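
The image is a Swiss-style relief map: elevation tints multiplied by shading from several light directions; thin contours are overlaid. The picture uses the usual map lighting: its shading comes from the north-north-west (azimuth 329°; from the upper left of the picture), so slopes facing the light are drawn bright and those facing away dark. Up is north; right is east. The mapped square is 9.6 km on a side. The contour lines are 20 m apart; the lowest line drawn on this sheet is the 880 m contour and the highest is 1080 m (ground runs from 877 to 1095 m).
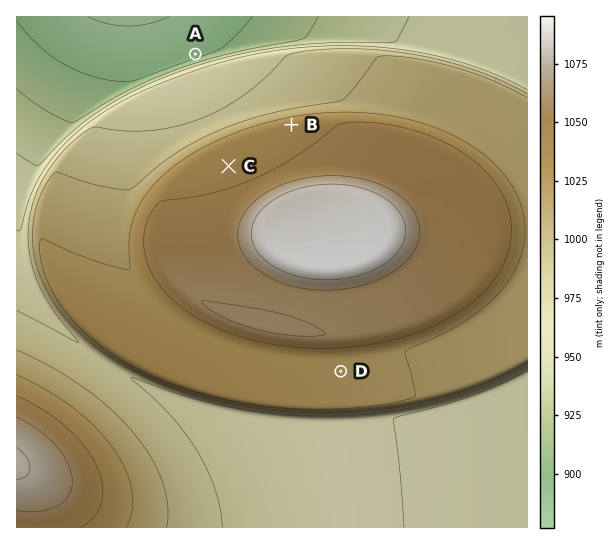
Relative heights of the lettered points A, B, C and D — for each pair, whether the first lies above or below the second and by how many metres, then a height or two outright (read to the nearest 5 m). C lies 140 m above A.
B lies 135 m above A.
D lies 130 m above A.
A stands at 895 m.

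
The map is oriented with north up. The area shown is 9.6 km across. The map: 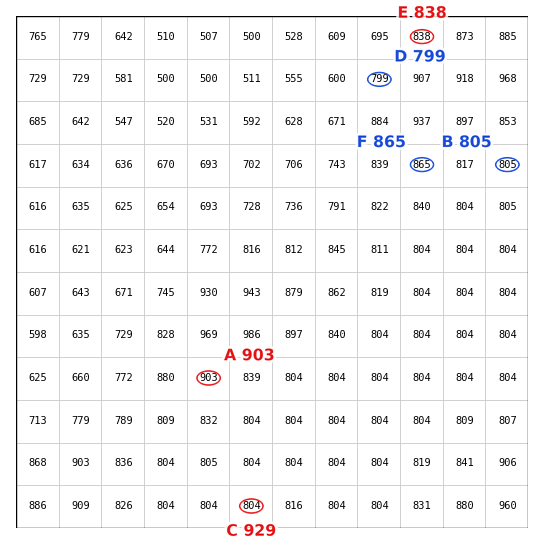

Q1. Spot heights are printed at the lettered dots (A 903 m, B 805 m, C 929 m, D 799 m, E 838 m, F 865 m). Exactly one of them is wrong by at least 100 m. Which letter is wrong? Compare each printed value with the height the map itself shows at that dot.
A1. C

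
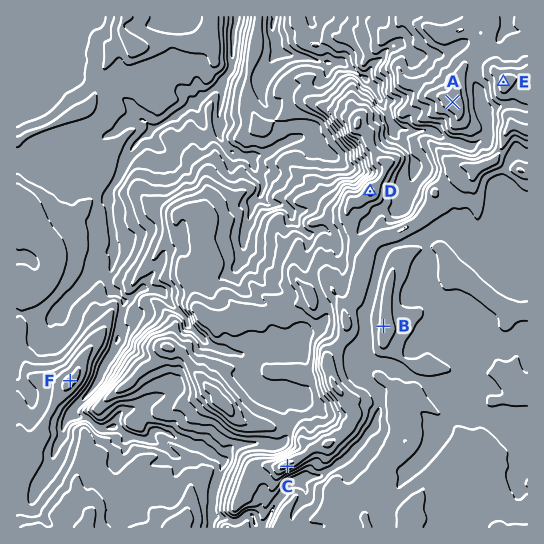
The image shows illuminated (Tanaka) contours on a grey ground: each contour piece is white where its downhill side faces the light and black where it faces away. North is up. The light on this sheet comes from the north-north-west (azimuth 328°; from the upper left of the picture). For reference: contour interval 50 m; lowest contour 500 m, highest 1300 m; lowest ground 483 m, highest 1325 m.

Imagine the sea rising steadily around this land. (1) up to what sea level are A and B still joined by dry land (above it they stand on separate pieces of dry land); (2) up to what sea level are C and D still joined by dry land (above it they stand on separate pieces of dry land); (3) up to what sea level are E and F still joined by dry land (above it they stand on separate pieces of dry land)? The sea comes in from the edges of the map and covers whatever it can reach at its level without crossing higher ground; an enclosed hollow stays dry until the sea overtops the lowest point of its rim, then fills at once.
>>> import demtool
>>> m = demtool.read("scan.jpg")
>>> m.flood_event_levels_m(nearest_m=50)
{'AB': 1150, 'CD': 1100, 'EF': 850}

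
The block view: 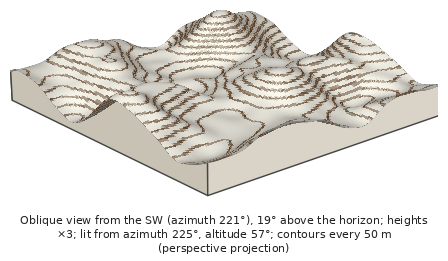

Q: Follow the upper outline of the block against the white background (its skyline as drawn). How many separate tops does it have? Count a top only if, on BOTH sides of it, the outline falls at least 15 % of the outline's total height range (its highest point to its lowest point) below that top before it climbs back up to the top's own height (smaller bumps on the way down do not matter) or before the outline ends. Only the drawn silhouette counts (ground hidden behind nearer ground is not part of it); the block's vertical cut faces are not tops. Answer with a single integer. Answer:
2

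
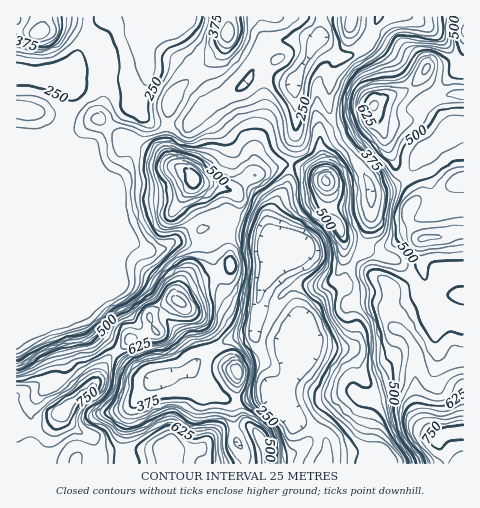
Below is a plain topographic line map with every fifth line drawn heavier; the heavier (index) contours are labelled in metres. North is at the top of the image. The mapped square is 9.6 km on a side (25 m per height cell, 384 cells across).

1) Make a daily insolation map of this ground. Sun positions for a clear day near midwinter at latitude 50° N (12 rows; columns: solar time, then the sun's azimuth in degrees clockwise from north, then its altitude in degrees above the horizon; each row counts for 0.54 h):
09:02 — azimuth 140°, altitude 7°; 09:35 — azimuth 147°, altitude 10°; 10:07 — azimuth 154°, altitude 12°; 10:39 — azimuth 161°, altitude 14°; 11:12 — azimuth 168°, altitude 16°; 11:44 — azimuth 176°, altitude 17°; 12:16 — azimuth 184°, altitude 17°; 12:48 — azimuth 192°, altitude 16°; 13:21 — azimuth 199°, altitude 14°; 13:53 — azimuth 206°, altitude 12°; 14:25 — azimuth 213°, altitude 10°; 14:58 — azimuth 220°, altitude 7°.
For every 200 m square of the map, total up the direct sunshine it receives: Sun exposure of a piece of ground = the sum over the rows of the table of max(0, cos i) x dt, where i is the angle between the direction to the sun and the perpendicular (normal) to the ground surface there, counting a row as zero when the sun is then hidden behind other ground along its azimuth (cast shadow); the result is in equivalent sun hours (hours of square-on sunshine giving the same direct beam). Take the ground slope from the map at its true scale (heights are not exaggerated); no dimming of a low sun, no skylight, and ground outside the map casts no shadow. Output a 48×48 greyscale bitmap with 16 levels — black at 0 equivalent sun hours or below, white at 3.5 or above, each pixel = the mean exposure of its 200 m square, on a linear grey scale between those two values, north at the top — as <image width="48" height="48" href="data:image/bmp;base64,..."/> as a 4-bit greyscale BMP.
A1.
<image width="48" height="48" href="data:image/bmp;base64,Qk32BAAAAAAAAHYAAAAoAAAAMAAAADAAAAABAAQAAAAAAIAEAAATCwAAEwsAABAAAAAAAAAAAAAAABEREQAiIiIAMzMzAERERABVVVUAZmZmAHd3dwCIiIgAmZmZAKqqqgC7u7sAzMzMAN3d3QDu7u4A////AGZmZ2ZWZnd2Znd1RFZmZnd2ZmVWiaqodmZniIh1VWZmZmZ1RFd2VGd2Z3d4vu2od3d5mqmFMRIzRCE1ZohkQjVneJmr3chniXd5q5QiEAAAEQACV4URIzR5qqqrunVEVmVnmmEAAAAAAAAAEzAAJFabuqmZl0MQAVQ0aJlkIQAAAAAAAQABNWirupmIdSEAAVUhE579hCAAAAABIxESRWd5mId3YyERImZCADnetkMQABI0WHMjRVVWd2VnUzMiNBJEIBJol0QzIjRWi6ZEVDM0VVV4ZVRERAATMyEUeGVVVVVXiYhmVDIzREaIZmVEMgABEiADjMuph2ZVQjV2VUMyM0aIZWZUQwAAARABbf//64djEBNVVVRDM0VndlVVVRAAAAABOu///rqWICNVZVVVZmZnh2RFVCEAAAACRVe8vf/qdDNXZmVnmYd4h1RVRDIQAAAAIhVkff/rqWRHdmZ6uoiHZURVVUMhAAAAABZlneyYmYVHh2eKqZqWVEVmZlRDIQAAAAEnq4VWiIZGiHmYiImGVFZnd1VVRDIQAAADdTNGiHZVeZu4VWZVZlZ3d1VVVUQyEAABISNWiYdUWJmpZWZnZmd2ZVVVVVVDMRABATRWiYdUI0NHhnmFRGdmZVVVVVVUMzIRACNFeIdlQhETeHYxE2ZmZmZmZVVUREIRAAE0VWZmVTIkiUEBNXd3d2ZmZVVVVDIiAAEzM0VWZlRWiVNHmru7qmZmZlVVVEVmMjVUM1ZWZmaJqXZWmqvMu2ZmZmVVVWeauYh3Z4dmZ4rNt1ITZ0NFeGZmZmZVVWic/pVWVol3mt/9dDIkZ0IRI2ZmZmZmVniIq6hmVpqZve/XNEM1V3VUQ2ZmZmZmVnd1Wcy5maqpiaqGZlRFRGdmZmZmZmZmZmZlWM7LqYrKdnial2VVQzVneGZmZmZmZmVniKupdGvsp3irhVVXdCNGeWZmZmZnd3aKqXVCElm8uXZVVEV5lkM0RWZmZmZ3mHd4hjERIzNGiFIAE0erl1RDIWZmZmZ3mHZUIQATMzMzMxAAAmrclmZUM2ZmZmd3iHUxAAASNEREIRIQFIvbh3ZlVWd2Znh3Z2QQAAABNERFMiQyNa25mZh2VYiHdnmYUyEAAAARNERFQzVER72niaqGZqqYdmeYMQEkIAEiIzM0Q0VEeauXZ4mHdoh2ZUREMyNXh0MzIiIzM0Q0aIiHZVaJmTM0VUMjRVVWeIZUMiIzI0REVmZniHaKzCI0VVRFVWVDRoh2UzMzM0VVRDETV4h2eERVZmZlVVVDNXiIhlRERFVEQxAAAnmEIWZmZmZmZmVURFeJmGVXh1REMgAAAUiXQ3eHdmZmZmVmVVZ5qYZoqmQ0MQAAEjRnZqzMqHZmZlVmVEV5updVaHQjQxAAIzESR+//2nZmZVZUMzRpu5dkRGUzVkEBMxAAJ8zNyodVVVZUMiNXmZiIdmZVeGMzIAAASWVWeIdVVmZmVDNEVniZmZh3d3VCAAACVlREVnZmZmZmZlVURWd4h4d2ZmZUIREkVQ=="/>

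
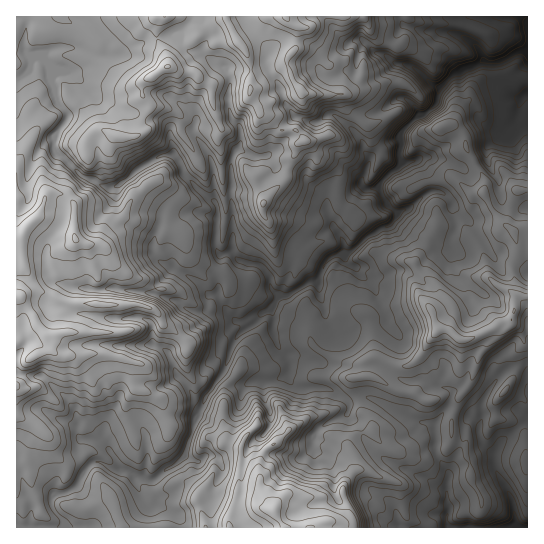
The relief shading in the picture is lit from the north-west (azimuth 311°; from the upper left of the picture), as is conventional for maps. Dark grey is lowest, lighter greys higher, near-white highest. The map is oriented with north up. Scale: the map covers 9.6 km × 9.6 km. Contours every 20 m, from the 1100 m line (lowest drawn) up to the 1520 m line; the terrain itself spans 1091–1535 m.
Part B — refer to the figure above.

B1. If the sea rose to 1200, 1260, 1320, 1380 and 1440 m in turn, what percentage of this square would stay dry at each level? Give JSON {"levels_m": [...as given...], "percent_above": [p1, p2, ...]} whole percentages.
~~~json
{"levels_m": [1200, 1260, 1320, 1380, 1440], "percent_above": [93, 75, 52, 30, 12]}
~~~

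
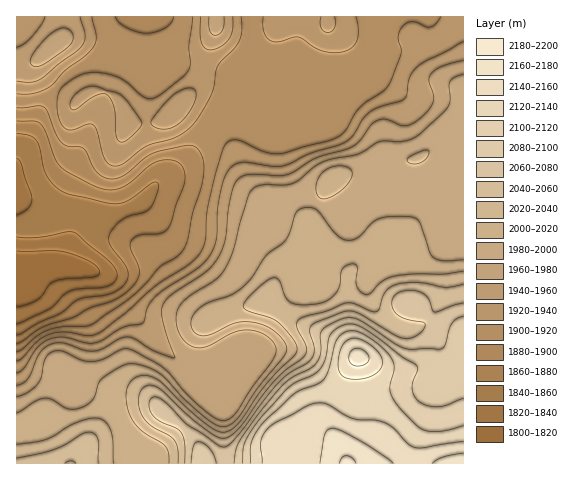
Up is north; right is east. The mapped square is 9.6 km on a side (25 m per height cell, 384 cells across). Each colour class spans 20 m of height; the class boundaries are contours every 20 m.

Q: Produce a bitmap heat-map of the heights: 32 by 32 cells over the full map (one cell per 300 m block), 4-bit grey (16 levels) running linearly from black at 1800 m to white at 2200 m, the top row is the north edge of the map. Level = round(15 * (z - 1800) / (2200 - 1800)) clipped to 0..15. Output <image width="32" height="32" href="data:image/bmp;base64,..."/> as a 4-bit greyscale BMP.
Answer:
<image width="32" height="32" href="data:image/bmp;base64,Qk12AgAAAAAAAHYAAAAoAAAAIAAAACAAAAABAAQAAAAAAAACAAATCwAAEwsAABAAAAAAAAAAAAAAABEREQAiIiIAMzMzAERERABVVVUAZmZmAHd3dwCIiIgAmZmZAKqqqgC7u7sAzMzMAN3d3QDu7u4A////AJmaqZiIiauqzd3d7u7d3d6ImZmYiImqqr3d3e7t3d3diIiZiImaqYis3d3d3d3MzIiIiIiZqpdnm83d3d3MzMx3h3iImql2Znm83dzMzLu7Z3d3iJmXZmZoq8zMzMy7u1Z3d3iIdmZmZ4q7zd3Mu7tWd3d3d2ZmZmZ4ms3ty7u7NWZlZmZmd2ZmeJrN3LqqqyNERFVlZ3h3d4iavMuqqqsSIzNFVWd4iIiJmaqpmqqqERIjNEVnd4iJmIiZmZqqqgERIiI0Vmd3iIiIiIiZqZkAERESNEVWd3iIiIiIiIiIAAAREjNERWd3iIiIiIiIiBEREiMzNEVnd3iIiIiIh3ciISIjMzNEVnd3iId4iId3IiIiIiIzRFZ3d4h3d4iHdxIiIiIiM0RWd3d3d3d3d3cSIiMzIiM0Vnd3eId3d3d3EiMzRDMjNFZmZneId3d3dyIzNEVDMzRVVVVnd3d3d3ciNERVVERERVREVVZnd3d3IjREVVVVRERERERFZnZ3dzNFVVVVVVRERERERFZmZ3dERVVVVVZVRERERERFVWZ3VEVVVVRVVURERERERFVWZ1VUVVVERFVERERERERFVmdmZURERERVRERERERERVZmZmZUREREVVRERERVREVVVVZmZURERFZlRFVVVURFVVVVZlVERERGZURVVVVERFRV"/>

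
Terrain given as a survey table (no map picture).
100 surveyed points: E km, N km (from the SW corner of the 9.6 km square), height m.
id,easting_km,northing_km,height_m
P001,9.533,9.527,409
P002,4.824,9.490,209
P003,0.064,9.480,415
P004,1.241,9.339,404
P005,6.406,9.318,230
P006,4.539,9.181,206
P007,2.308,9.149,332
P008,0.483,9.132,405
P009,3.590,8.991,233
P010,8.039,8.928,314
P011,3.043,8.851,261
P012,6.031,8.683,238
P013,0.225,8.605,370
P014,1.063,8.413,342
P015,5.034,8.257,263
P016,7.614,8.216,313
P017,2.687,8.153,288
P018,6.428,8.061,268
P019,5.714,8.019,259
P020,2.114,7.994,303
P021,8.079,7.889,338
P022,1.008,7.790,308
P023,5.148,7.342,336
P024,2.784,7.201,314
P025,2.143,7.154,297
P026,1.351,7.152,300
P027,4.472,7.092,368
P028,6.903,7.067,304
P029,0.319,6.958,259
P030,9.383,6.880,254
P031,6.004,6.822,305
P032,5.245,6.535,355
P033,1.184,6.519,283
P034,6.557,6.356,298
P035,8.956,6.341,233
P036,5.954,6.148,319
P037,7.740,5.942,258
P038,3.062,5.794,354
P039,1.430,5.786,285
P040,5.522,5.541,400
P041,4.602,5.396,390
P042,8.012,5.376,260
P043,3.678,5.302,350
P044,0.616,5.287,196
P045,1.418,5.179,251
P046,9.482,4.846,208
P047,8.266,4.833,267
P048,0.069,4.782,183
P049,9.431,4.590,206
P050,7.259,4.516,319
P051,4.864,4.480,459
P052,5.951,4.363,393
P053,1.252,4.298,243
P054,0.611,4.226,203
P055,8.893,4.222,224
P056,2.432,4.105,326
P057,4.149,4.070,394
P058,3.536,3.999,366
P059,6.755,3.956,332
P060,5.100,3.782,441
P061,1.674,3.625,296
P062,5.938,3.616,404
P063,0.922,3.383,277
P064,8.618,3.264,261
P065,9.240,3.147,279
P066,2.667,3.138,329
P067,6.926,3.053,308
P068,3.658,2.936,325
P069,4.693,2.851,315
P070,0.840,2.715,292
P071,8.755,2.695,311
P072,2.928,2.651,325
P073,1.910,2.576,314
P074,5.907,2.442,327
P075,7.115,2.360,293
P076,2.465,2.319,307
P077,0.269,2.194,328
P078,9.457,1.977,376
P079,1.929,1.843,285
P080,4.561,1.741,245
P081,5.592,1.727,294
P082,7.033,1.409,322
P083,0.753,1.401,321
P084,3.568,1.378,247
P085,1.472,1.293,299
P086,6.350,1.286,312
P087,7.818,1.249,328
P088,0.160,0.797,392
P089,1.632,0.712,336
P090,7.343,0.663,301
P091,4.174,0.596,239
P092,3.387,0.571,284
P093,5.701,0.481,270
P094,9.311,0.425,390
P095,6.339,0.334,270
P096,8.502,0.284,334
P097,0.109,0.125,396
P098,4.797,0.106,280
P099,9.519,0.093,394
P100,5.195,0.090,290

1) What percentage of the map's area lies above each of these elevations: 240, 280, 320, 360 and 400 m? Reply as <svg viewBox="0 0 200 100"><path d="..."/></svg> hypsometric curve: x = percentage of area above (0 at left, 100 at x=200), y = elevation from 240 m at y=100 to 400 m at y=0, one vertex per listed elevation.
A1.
<svg viewBox="0 0 200 100"><path d="M179 100l-37-25-67-25-38-25-28-25"/></svg>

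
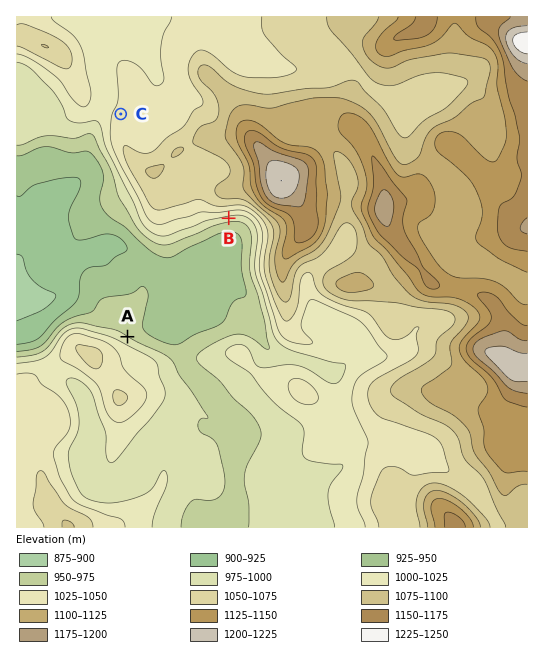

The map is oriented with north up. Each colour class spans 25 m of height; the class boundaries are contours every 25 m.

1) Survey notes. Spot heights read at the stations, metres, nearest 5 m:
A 975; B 990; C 1030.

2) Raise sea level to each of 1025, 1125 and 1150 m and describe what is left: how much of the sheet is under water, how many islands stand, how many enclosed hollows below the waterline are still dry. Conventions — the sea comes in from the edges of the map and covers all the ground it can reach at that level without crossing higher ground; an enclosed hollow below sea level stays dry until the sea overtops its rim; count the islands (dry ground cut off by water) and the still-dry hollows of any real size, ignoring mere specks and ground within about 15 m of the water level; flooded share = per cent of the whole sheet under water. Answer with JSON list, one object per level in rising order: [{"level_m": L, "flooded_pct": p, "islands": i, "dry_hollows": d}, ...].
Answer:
[{"level_m": 1025, "flooded_pct": 40, "islands": 1, "dry_hollows": 0}, {"level_m": 1125, "flooded_pct": 85, "islands": 1, "dry_hollows": 0}, {"level_m": 1150, "flooded_pct": 93, "islands": 2, "dry_hollows": 0}]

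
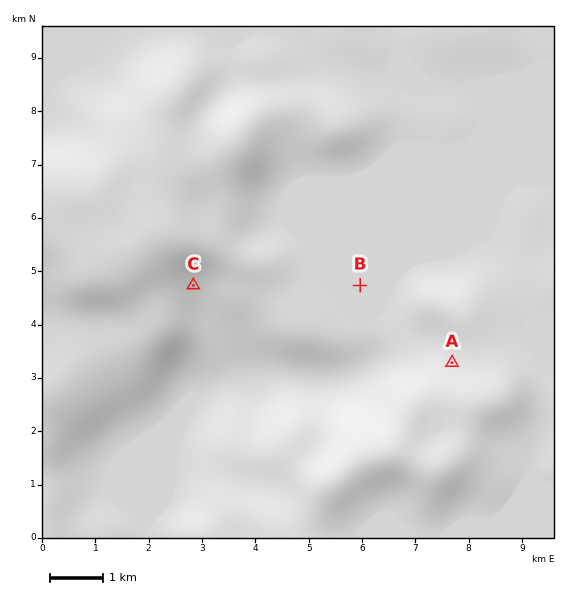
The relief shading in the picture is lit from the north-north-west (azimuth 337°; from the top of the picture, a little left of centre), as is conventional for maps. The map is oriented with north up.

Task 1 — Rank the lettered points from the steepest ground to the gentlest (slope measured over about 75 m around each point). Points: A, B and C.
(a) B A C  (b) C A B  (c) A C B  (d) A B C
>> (b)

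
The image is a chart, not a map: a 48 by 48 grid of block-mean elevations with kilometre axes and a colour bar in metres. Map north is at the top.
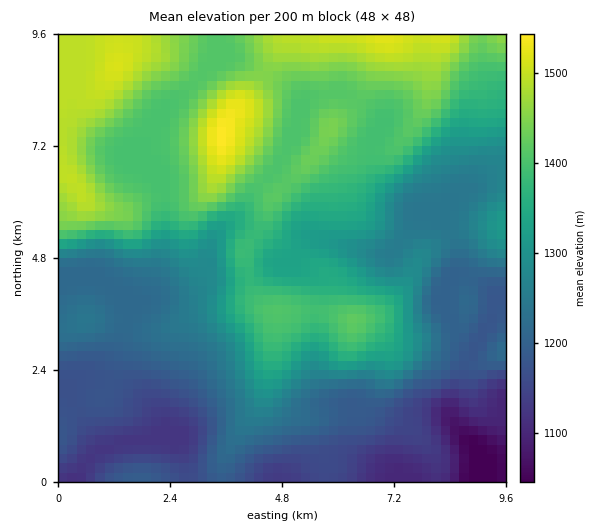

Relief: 1040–1540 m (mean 1310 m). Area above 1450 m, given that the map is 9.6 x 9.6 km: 12.6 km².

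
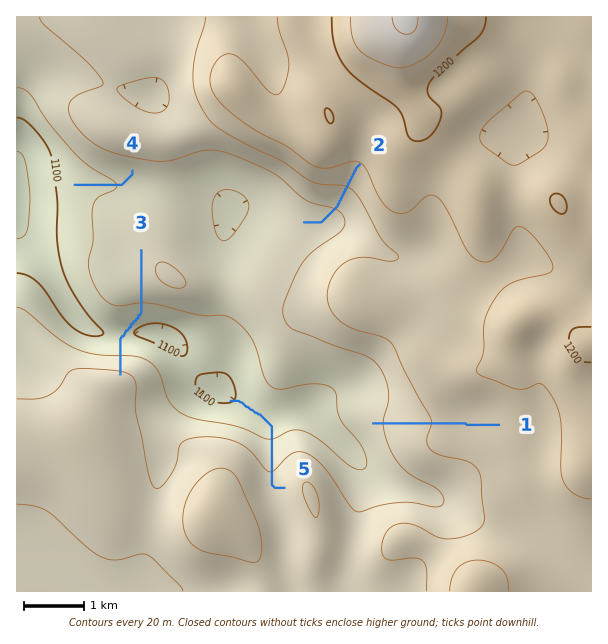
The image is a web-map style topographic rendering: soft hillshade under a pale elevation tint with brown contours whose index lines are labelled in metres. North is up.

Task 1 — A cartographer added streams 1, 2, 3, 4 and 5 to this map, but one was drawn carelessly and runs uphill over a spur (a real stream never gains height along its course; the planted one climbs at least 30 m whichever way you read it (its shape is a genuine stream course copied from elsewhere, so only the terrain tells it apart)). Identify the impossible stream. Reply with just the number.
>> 3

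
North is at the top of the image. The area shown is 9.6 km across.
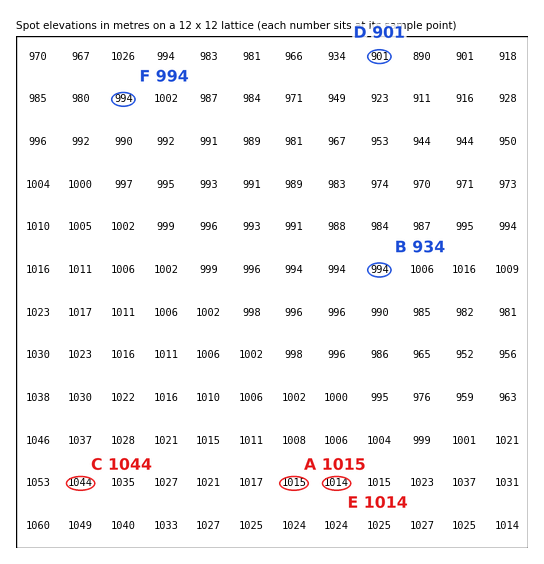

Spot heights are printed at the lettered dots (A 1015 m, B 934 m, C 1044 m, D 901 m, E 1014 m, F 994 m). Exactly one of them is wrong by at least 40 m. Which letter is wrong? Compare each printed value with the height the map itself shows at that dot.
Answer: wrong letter B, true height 994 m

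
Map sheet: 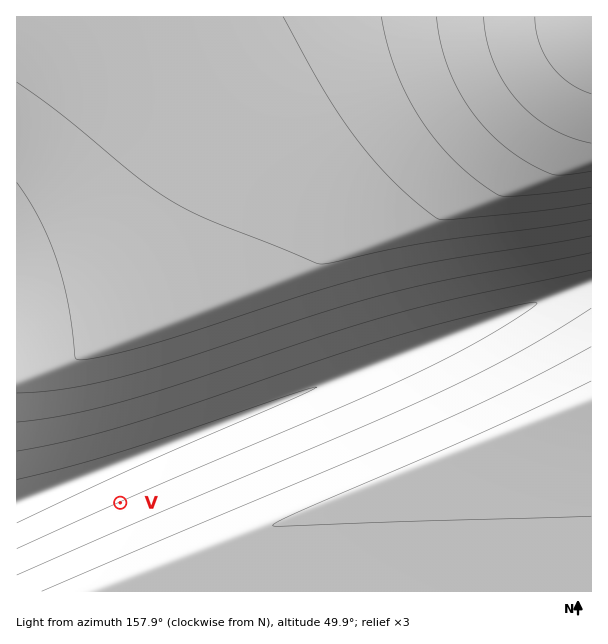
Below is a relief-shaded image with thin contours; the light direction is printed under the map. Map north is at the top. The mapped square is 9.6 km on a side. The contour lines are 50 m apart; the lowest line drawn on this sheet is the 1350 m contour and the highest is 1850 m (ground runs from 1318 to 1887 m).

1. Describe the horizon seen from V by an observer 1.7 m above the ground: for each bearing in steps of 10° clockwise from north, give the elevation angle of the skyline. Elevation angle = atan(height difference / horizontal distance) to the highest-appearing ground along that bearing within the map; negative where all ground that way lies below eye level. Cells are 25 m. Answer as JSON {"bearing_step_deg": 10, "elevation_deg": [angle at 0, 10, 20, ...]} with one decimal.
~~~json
{"bearing_step_deg": 10, "elevation_deg": [6.0, 5.5, 4.7, 3.9, 2.9, 1.8, 0.7, -0.4, -1.2, -1.1, -1.0, -1.8, -2.7, -3.5, -4.2, -4.7, -5.1, -5.4, -5.4, -5.4, -4.9, -4.1, -3.1, -2.0, -0.8, 0.5, 1.8, 3.0, 3.9, 4.8, 5.5, 6.1, 6.4, 6.6, 6.6, 6.4]}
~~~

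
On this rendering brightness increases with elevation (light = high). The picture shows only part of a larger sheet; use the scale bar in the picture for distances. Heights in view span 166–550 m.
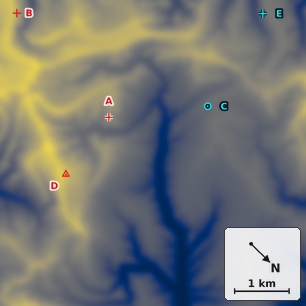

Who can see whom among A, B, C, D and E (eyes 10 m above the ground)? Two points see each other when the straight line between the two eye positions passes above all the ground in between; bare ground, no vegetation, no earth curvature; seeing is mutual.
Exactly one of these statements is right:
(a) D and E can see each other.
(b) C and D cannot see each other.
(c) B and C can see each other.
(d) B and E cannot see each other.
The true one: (d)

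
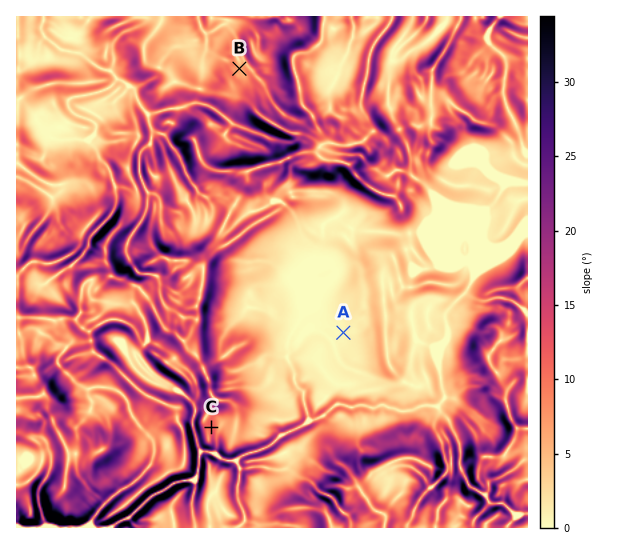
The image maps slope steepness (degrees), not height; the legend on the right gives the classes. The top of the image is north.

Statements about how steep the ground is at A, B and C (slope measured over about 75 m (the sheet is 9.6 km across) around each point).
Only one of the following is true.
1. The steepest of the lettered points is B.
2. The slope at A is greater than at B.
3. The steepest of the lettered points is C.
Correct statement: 3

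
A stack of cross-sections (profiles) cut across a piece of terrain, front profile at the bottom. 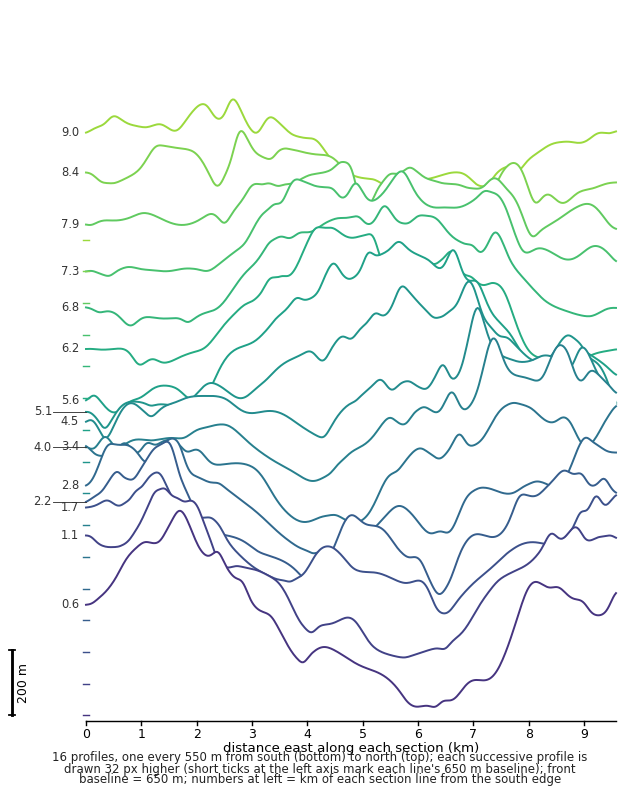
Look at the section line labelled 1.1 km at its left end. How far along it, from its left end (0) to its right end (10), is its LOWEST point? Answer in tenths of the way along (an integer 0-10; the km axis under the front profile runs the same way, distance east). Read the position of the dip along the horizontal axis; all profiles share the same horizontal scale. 6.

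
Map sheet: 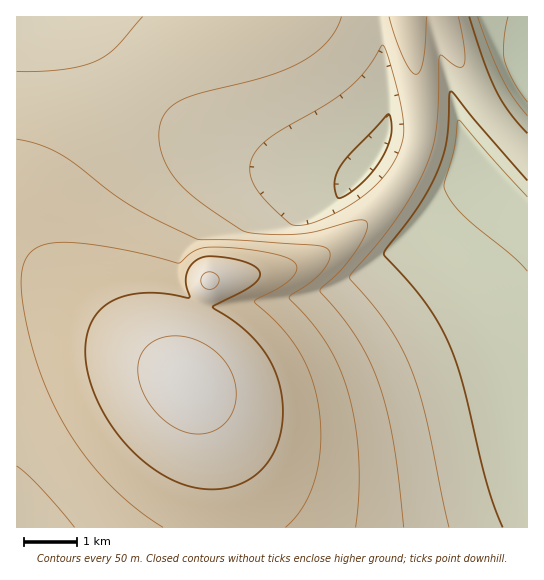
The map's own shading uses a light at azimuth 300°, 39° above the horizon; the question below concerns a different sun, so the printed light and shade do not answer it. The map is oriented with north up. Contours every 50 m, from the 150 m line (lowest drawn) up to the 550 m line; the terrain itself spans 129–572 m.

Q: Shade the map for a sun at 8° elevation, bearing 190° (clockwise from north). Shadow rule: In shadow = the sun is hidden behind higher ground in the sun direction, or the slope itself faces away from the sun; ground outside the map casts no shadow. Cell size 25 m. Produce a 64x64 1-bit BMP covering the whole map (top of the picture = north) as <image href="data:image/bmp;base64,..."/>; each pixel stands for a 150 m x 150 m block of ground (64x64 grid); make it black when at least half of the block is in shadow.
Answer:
<image width="64" height="64" href="data:image/bmp;base64,Qk0+AgAAAAAAAD4AAAAoAAAAQAAAAEAAAAABAAEAAAAAAAACAAATCwAAEwsAAAIAAAAAAAAA////AAAAAAAAAAAAAAAAAAAAAAAAAAAAAAAAAAAAAAAAAAAAAAAAAAAAAAAAAAAAAAAAAAAAAAAAAAAAAAAAAAAAAAAAAAAAAAAAAAAAAAAAAAAAAAAAAAAAAAAAAAAAAAAAAAAAAAAAAAAAAAAAAAAAAAAAAAAAAAAAAAAAAAAAAAAAAAAAAAAAAAAAAAAAAAAAAAAAAAAAAAAAAAAAAAAAAAAAAAAAAAAAAAAAAAAAAAAAAAAAAAAAAAAAAAAAAAAAAAAAAAAAAAAAAAAAAAAAAAAAAAAAAAAAAAAAAAAAAAAAAAAAAAAAAAAAAAAAAAAAAAAAAAAAAAAAAAAAAAAAAAAAAAAAAAAAAAAAAAAAAAf+AAAAAAAAB//wAAAAAAAH//wAAAAAAAP//gAAAAAAA///AAAAAAAB//+AAAAAAAH//8AAAAAAAP//4AAAAAAA///gAAAAAAB/APAAAAAAAAAAMAAAAAAAAAAAAAAAAAAAAAAAAAAAAAAAAAAAAAAAAAAAAAAAAAAAAAAAAAAAAAAAAAAAAAAAAAAAAAEAAAAAAAAAAwAAAAAAAAADAAAAAAAAAAcAAAAAAAAABwAAAAAAAAAPAAAAAAAAAA4AAAAAAAAAHAAAAAAAAAAYAAAAAAAAABgAAAAAAAAAMAAAAAAAAAAwAAAAAAAAAGAAAAAAAAAAYA=="/>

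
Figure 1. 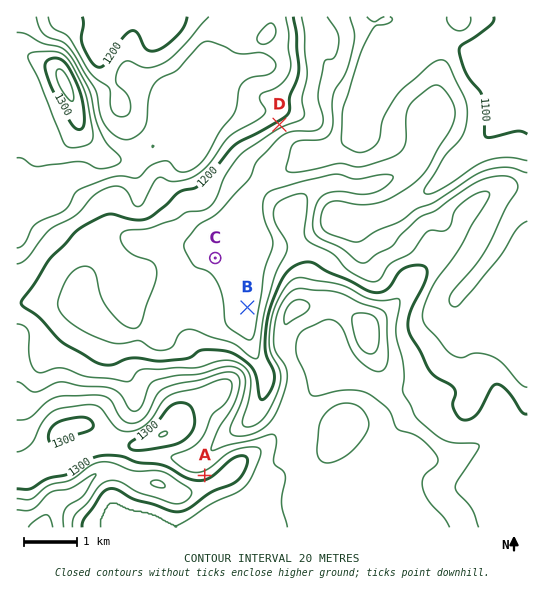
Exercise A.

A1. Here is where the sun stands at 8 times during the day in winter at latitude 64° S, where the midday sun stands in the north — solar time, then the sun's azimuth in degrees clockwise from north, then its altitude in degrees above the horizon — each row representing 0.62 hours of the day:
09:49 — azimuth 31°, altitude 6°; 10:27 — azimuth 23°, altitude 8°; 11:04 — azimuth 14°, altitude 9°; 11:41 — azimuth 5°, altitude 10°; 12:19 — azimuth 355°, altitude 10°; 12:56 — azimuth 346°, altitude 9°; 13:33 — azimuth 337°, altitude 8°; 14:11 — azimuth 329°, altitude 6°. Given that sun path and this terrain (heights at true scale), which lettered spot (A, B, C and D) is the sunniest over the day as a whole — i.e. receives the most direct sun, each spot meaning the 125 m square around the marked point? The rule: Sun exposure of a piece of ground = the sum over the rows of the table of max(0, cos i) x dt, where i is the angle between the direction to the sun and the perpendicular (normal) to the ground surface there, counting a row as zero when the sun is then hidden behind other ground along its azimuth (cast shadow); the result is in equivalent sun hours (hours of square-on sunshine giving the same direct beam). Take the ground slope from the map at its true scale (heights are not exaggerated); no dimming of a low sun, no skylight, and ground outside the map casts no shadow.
A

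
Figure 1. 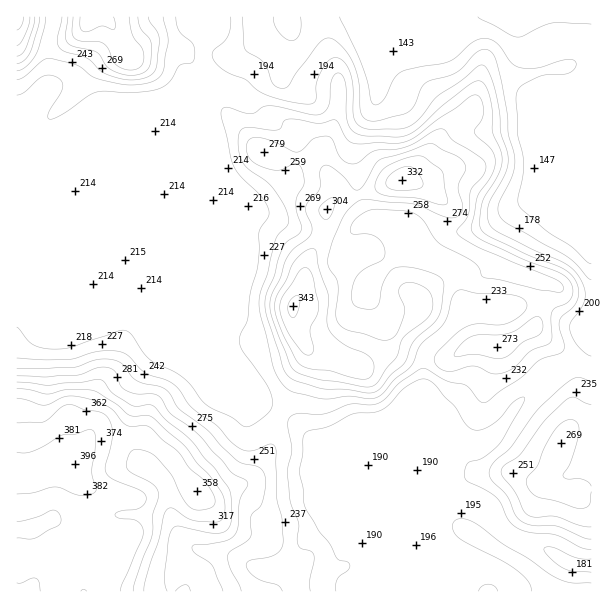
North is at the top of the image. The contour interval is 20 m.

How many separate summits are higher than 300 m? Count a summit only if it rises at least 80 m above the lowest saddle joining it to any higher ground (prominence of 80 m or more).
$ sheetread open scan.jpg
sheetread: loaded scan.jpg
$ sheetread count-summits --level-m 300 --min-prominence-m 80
2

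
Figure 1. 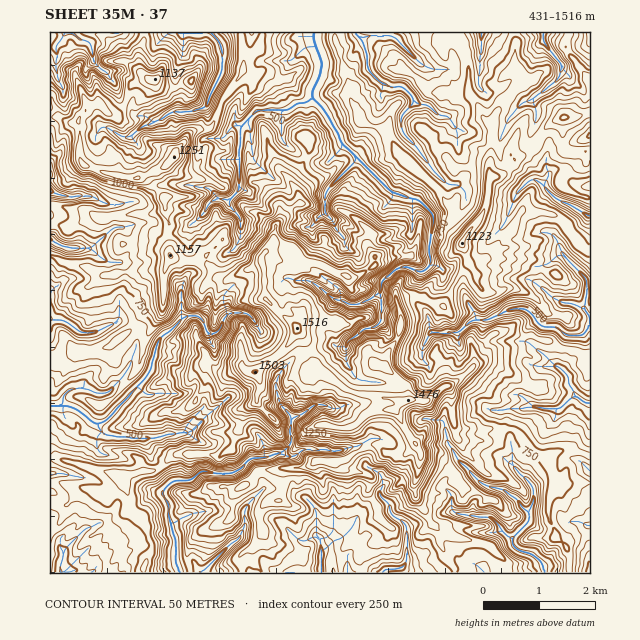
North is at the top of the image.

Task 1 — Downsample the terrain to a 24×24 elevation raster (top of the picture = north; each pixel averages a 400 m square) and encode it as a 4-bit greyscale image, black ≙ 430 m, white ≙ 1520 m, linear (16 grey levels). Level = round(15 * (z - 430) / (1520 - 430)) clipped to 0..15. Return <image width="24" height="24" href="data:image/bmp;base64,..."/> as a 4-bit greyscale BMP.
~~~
<image width="24" height="24" href="data:image/bmp;base64,Qk2WAQAAAAAAAHYAAAAoAAAAGAAAABgAAAABAAQAAAAAACABAAATCwAAEwsAABAAAAAAAAAAAAAAABEREQAiIiIAMzMzAERERABVVVUAZmZmAHd3dwCIiIgAmZmZAKqqqgC7u7sAzMzMAN3d3QDu7u4A////ABI0QRJUMiMiNEQxIyI0QTQ2QyNERVMSQzNFQTVWVERUZTMyQ0RVIkZmZWZWhVQyVDRVQzNGeJiJplUzVDIjNWdlWJqsx2VERBESM0eZi93Mt2VDIgERNWesmr3uyWQyESEiJHnNzd3dqoVDIjMzJInd3cvaeIdDIiIzM2bL3cmrZVVDIRMzVFab7rmKiFQiITVVdom925ppd2dTMkVWeYm9zMuVNYdkQjNWeYmMyoiXRodlNEVmeGdZpldlNHdlQzRWiWRHh0UxJVdVM0eJqGU1ZSISRFdkRGmYimQkRCEkRVd2Vnl2Z2MTNBIzREZmZnmHVDQhERMzI0ZVd1dnh2JEIBMRNERURTRHdlJUIRITI0RUNBEkQyFEICERNEJCMw=="/>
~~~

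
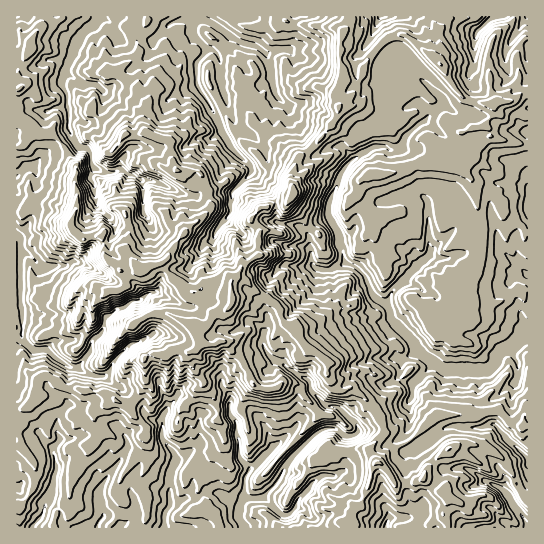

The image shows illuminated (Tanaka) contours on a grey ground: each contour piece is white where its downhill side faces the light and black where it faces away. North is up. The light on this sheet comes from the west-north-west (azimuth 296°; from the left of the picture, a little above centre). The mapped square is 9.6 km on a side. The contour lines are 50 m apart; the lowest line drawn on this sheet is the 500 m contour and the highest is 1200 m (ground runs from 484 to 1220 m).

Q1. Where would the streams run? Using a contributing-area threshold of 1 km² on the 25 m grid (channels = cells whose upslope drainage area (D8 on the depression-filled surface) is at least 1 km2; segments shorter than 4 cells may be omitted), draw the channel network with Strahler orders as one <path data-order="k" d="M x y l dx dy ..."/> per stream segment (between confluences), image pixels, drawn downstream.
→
<path data-order="1" d="M389 519l-3 4 0 4"/><path data-order="3" d="M245 499l-4 6 0 6-2 2 0 6 3 3 1 5"/><path data-order="2" d="M262 498l-16 0-1 1"/><path data-order="1" d="M502 490l8 8 4 8 11 13 1 3 0 5 1 0"/><path data-order="1" d="M102 486l-1 3 0 20 2 4 0 4-5 6 0 4"/><path data-order="1" d="M310 486l-4 7-8 6-3 10-8 6-4 0-2-1-16-16-3 0"/><path data-order="2" d="M250 470l-5 8 0 21"/><path data-order="1" d="M273 449l-20 20-3 1"/><path data-order="1" d="M59 441l-5 6 0 8 1 2 0 6 2 2 0 6-3 6 0 9-3 7 0 4-1 1 0 3-4 4-5 13-8 8 0 1"/><path data-order="1" d="M459 426l2 1 22 0 6-2 5 0 19 20 2 1 12 12 0 1"/><path data-order="1" d="M162 421l0 17 13 17-1 11-3 4 0 4-1 1 0 32-5 7 0 12-2 1"/><path data-order="1" d="M231 417l6 6 0 12 2 6 0 16 2 2 9 10 0 1"/><path data-order="1" d="M415 381l19-18"/><path data-order="2" d="M74 367l-4 0-3-1-12-8-8-8-14 0-11-11 0-32-1-1 0-55"/><path data-order="2" d="M434 363l11 7 42 0 8-7 3-9 4-4 11-3 4-2 10-11 0-1"/><path data-order="1" d="M117 359l-4 4 0 3-3 5-7 6-12-2-4-2-5-2-3-2-4 0-1-2"/><path data-order="1" d="M403 358l15-7"/><path data-order="2" d="M418 351l16 12"/><path data-order="1" d="M263 335l0 11 3 5 9 10 4 1 8 7 7 2 4 4 9 4 3 3 0 7 1 2 14 14 2 1 7 0 1 1 3 0 19 18 1 2 0 6-3 2-8 2-1-2-3 0-8-6-9 0-7 2-4 4-1 0-23 23 0 1-6 8-8 16-15 15"/><path data-order="2" d="M387 305l3 5 0 5 1 2 0 2 22 22 5 10"/><path data-order="1" d="M155 293l-4 0-5 2-5 6-7 0-8 6-9 3-6 5-4 0-2 6 0 6-3 6-8 6-3 4 0 6-1 1 0 3-13 14-3 0"/><path data-order="1" d="M49 267l-6 0-2-1-12-12-6 0-2-3"/><path data-order="1" d="M313 265l4 4 4 0 1 1 9 0 3-3 7-2 10 0"/><path data-order="2" d="M351 265l6 2 8 8 2 6 0 2 3 4 0 3 4 7 9 6 3 0 1 2"/><path data-order="2" d="M21 251l0-9-4-8"/><path data-order="1" d="M213 239l6-13 12-15-1-8 1-1 0-8 2-3 18-18 0-6-2-4-4-2-15-15-3-7-2-2-4-8 0-3-4-7-2-5-2-3 0-2-12-18-4-8 0-20 8-9 1-3-1-1 0-3"/><path data-order="1" d="M427 201l2 2 0 43 1 1 0 7-39 39-1 5-3 4 0 3"/><path data-order="1" d="M527 191l0 19"/><path data-order="1" d="M94 190l0-7-4-4 0-4 3-2 0-6-2-2"/><path data-order="1" d="M143 189l0-6-1-2-8-6-4 0-3-1-4-4-4 0-4 3-12 0-8-4-4-4"/><path data-order="1" d="M30 167l-5 2-8 8"/><path data-order="2" d="M91 165l0-11-1-3-5-4-6 0-4-4-4-8 0-2-2-4 0-22-2-1 0-12-4-5 0-3-1-1 0-7 3-3 0-5 1-1"/><path data-order="1" d="M285 103l-10-9-1-8-1-1 0-4-2-2 0-9-1-1 0-6-3-5 0-3-2-2"/><path data-order="1" d="M83 85l-5-3-7-7-5-1 0-5"/><path data-order="1" d="M221 77l0-16-3-7-4-4-5 0-4-3"/><path data-order="1" d="M415 73l8 9 2 0 18 17 0 6-20 17-6 4-12 12-2 7-2 4-3 1-8 0-3-3-14 0-3 3-9 4-4 4-4 1-7 7-5 8 0 3-3 4-1 6-6 10 0 2-2 6 0 10 10 19 0 11 4 6 0 7 2 3 6 4"/><path data-order="2" d="M66 69l8-16 0-4 3-3 0-4 1-3 9-9 2-3 9-8 0-2"/><path data-order="2" d="M265 53l-4-4-6-3-16-4-26-19-6-1-4-3-6 0-3-2"/><path data-order="1" d="M289 50l-12 0-6 3-6 0"/><path data-order="2" d="M205 47l-11-10-1-3 1-17"/><path data-order="1" d="M478 31l12-12 5-2 3 0"/>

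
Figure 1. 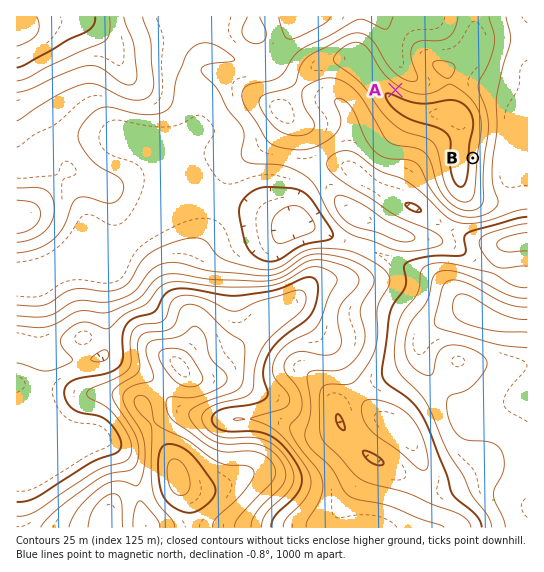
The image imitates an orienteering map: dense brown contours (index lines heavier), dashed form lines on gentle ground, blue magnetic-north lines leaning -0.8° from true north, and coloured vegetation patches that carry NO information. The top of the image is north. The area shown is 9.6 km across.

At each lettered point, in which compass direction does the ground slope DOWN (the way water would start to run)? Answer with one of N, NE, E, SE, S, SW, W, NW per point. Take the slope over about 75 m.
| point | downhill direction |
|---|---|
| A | NE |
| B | E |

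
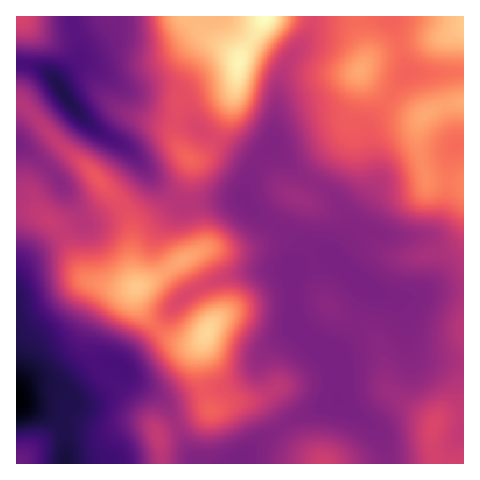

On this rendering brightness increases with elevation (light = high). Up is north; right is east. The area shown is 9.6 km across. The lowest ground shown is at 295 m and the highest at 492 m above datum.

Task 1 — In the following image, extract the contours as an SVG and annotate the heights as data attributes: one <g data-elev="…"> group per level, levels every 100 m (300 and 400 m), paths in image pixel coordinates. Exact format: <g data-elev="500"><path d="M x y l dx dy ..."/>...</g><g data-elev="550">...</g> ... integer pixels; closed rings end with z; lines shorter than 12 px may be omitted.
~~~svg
<g data-elev="300"><path d="M17 382l7 6 3 12-2 9-8 4"/></g><g data-elev="400"><path d="M338 463l-1-4-4-5-11-4-9 4-3 9"/><path d="M158 439l2 0 0-4-1-2-2-1-1 3z"/><path d="M463 440l-5 1-3-6 5-14 1-1 2 3"/><path d="M206 432l11-1 15-6 25-15 5-5 2-6-2-6-18-12-5-11 0-10 2-11 14-27 3-14-1-8-4-7-21-17 1-5 8-16 0-6-2-6-12-13-19-11-9-2-19 4-8-1-12-12-21-13-23-21-15-12-19-10-22-9-1 3 3 6 21 33 16 33 1 7-2 7-4 5-7 2-9-1-14-4-4-12-6-6-9-4-5 2 0 3 3 5 18 13-3 36 1 12 3 8 4 6 7 5 39 21 24 12 8 6 36 49 12 33 5 6z"/><path d="M463 408l-3 3-9-9-9-2-10 3-10 8-3 7-2 10 4 35"/><path d="M17 32l8 1 6-2 3-6 1-8"/><path d="M148 17l3 24 0 20 7 17 1 9-1 17-6 18 0 5 16 39 7 13 6 6 8 3 8-1 9-4 9-10 7-9 9-18 15-17 9-12 6-13 8-23 5-11 12-14 8-5 2 3-3 15 1 12 21 62 7 12 12 9 19 8 10 1 15-4 7 2 6 9 4 21 6 8 13 8 28 5 21 20"/></g>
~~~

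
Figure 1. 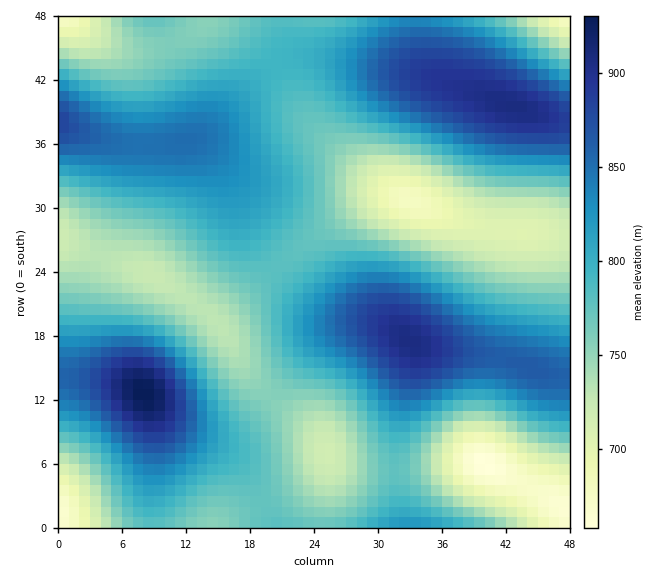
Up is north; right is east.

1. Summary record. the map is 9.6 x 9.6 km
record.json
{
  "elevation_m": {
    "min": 660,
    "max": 930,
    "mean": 790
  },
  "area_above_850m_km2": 16.6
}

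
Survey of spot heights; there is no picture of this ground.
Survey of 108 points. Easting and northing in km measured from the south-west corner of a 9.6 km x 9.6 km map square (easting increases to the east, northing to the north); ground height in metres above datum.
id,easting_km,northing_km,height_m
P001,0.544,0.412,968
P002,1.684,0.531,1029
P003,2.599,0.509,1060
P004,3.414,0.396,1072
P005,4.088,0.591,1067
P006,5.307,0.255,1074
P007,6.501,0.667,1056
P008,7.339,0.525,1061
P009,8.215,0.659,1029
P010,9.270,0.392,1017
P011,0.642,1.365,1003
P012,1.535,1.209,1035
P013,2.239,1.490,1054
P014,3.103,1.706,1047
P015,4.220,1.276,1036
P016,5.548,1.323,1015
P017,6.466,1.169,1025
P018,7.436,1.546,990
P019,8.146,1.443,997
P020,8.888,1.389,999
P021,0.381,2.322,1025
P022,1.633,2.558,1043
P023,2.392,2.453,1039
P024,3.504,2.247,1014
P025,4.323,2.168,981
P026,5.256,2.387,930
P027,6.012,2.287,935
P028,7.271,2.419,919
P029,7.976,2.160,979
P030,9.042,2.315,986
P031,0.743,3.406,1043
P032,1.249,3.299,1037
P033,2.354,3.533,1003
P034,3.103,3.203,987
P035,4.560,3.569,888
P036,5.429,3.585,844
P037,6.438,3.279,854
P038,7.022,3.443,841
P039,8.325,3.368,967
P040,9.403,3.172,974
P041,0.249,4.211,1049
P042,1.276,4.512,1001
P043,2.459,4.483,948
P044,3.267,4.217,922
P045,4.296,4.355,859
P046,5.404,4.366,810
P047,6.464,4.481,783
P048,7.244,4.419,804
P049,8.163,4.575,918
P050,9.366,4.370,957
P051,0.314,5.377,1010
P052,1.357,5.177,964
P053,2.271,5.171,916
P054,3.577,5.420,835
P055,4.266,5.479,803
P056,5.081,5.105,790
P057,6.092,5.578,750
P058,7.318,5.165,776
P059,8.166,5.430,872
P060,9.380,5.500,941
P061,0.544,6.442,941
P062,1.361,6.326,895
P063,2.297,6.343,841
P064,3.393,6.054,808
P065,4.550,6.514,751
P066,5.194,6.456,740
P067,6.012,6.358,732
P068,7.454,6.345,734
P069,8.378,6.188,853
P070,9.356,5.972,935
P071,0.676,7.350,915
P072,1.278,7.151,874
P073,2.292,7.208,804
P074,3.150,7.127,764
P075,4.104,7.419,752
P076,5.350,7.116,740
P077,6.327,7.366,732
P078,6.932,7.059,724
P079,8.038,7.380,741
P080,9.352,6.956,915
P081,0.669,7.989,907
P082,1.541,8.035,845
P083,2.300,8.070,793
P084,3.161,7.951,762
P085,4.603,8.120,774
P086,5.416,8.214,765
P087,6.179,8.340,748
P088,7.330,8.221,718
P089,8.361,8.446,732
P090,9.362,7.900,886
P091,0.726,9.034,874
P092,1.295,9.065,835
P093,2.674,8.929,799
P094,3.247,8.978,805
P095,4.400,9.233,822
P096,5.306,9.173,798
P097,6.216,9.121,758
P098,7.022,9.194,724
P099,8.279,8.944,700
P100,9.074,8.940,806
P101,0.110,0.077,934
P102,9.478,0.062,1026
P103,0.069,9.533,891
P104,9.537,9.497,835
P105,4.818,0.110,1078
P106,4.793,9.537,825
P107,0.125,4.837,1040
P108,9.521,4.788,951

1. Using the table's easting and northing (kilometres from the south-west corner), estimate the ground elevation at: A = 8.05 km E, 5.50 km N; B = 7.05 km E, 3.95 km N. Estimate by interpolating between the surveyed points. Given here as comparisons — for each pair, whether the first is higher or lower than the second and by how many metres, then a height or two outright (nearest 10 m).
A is higher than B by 40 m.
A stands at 850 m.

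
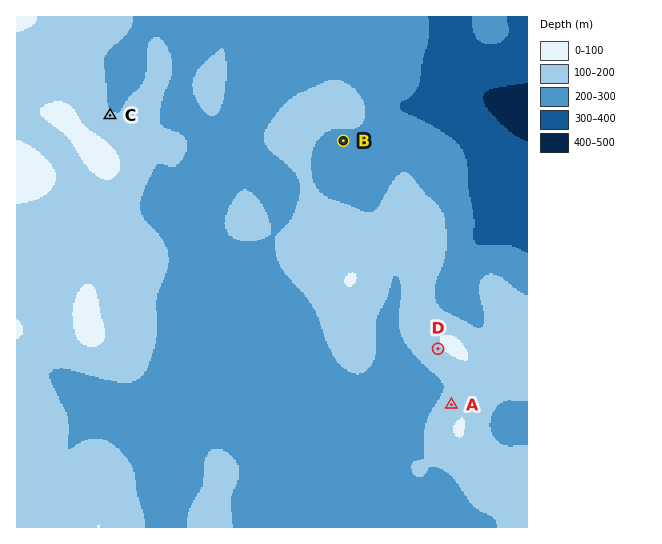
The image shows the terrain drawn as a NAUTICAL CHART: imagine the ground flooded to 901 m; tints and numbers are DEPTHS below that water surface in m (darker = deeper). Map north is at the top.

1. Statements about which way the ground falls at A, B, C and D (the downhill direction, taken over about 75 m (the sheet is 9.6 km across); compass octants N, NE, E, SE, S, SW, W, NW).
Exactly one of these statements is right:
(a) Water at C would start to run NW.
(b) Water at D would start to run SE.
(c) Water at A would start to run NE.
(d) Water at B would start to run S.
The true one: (d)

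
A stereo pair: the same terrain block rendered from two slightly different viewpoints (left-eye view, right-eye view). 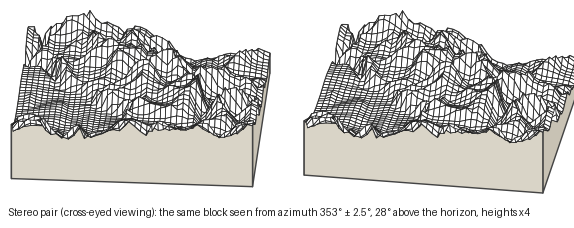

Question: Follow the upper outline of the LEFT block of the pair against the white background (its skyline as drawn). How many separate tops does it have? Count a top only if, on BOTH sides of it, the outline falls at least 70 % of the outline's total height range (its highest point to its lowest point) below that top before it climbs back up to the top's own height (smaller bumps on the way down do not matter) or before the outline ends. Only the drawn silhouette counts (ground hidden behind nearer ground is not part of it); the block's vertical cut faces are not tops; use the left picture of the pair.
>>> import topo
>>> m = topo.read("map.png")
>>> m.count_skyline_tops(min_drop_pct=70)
0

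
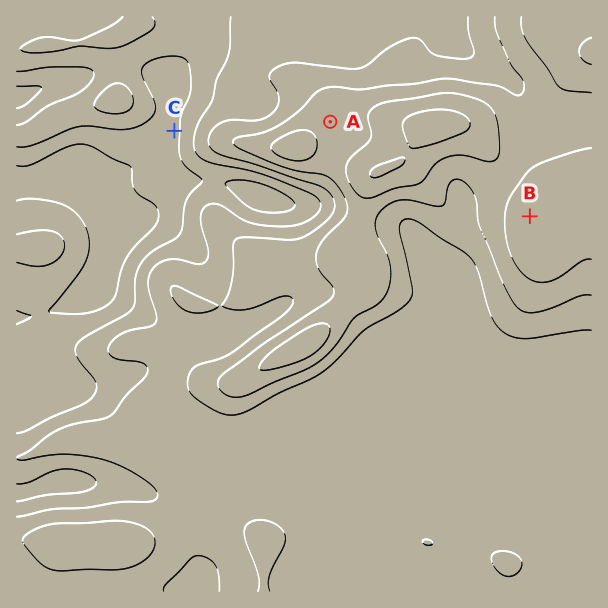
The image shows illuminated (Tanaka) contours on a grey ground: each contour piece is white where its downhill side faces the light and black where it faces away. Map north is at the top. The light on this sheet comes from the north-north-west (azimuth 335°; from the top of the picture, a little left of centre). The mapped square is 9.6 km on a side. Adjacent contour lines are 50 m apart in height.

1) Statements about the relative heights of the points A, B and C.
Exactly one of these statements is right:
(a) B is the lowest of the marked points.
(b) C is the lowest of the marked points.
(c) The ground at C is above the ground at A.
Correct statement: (b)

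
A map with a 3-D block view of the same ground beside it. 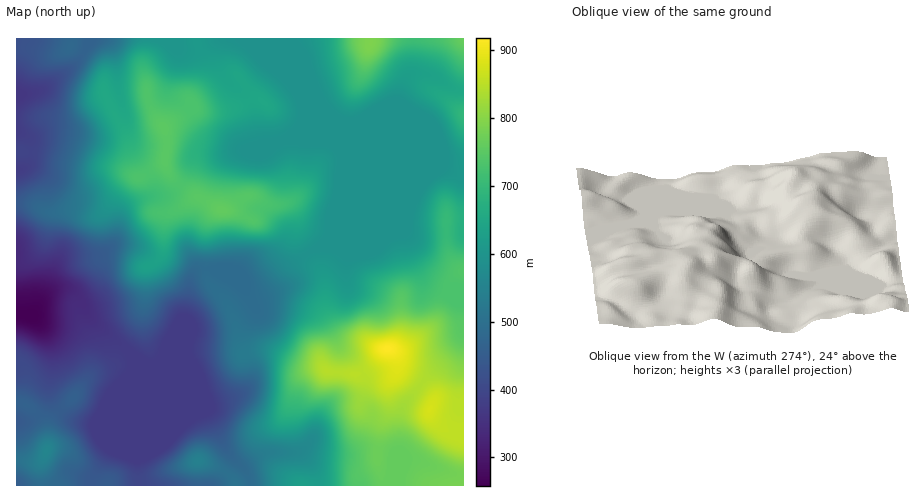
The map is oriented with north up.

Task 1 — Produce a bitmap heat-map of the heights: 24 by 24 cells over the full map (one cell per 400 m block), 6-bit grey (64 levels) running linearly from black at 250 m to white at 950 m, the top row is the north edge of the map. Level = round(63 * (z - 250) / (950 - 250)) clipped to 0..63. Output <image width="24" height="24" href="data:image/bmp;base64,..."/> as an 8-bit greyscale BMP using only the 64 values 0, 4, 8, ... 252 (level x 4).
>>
<image width="24" height="24" href="data:image/bmp;base64,Qk12BgAAAAAAADYEAAAoAAAAGAAAABgAAAABAAgAAAAAAEACAAATCwAAEwsAAAABAAAAAAAAAAAAAAEBAQACAgIAAwMDAAQEBAAFBQUABgYGAAcHBwAICAgACQkJAAoKCgALCwsADAwMAA0NDQAODg4ADw8PABAQEAAREREAEhISABMTEwAUFBQAFRUVABYWFgAXFxcAGBgYABkZGQAaGhoAGxsbABwcHAAdHR0AHh4eAB8fHwAgICAAISEhACIiIgAjIyMAJCQkACUlJQAmJiYAJycnACgoKAApKSkAKioqACsrKwAsLCwALS0tAC4uLgAvLy8AMDAwADExMQAyMjIAMzMzADQ0NAA1NTUANjY2ADc3NwA4ODgAOTk5ADo6OgA7OzsAPDw8AD09PQA+Pj4APz8/AEBAQABBQUEAQkJCAENDQwBEREQARUVFAEZGRgBHR0cASEhIAElJSQBKSkoAS0tLAExMTABNTU0ATk5OAE9PTwBQUFAAUVFRAFJSUgBTU1MAVFRUAFVVVQBWVlYAV1dXAFhYWABZWVkAWlpaAFtbWwBcXFwAXV1dAF5eXgBfX18AYGBgAGFhYQBiYmIAY2NjAGRkZABlZWUAZmZmAGdnZwBoaGgAaWlpAGpqagBra2sAbGxsAG1tbQBubm4Ab29vAHBwcABxcXEAcnJyAHNzcwB0dHQAdXV1AHZ2dgB3d3cAeHh4AHl5eQB6enoAe3t7AHx8fAB9fX0Afn5+AH9/fwCAgIAAgYGBAIKCggCDg4MAhISEAIWFhQCGhoYAh4eHAIiIiACJiYkAioqKAIuLiwCMjIwAjY2NAI6OjgCPj48AkJCQAJGRkQCSkpIAk5OTAJSUlACVlZUAlpaWAJeXlwCYmJgAmZmZAJqamgCbm5sAnJycAJ2dnQCenp4An5+fAKCgoAChoaEAoqKiAKOjowCkpKQApaWlAKampgCnp6cAqKioAKmpqQCqqqoAq6urAKysrACtra0Arq6uAK+vrwCwsLAAsbGxALKysgCzs7MAtLS0ALW1tQC2trYAt7e3ALi4uAC5ubkAurq6ALu7uwC8vLwAvb29AL6+vgC/v78AwMDAAMHBwQDCwsIAw8PDAMTExADFxcUAxsbGAMfHxwDIyMgAycnJAMrKygDLy8sAzMzMAM3NzQDOzs4Az8/PANDQ0ADR0dEA0tLSANPT0wDU1NQA1dXVANbW1gDX19cA2NjYANnZ2QDa2toA29vbANzc3ADd3d0A3t7eAN/f3wDg4OAA4eHhAOLi4gDj4+MA5OTkAOXl5QDm5uYA5+fnAOjo6ADp6ekA6urqAOvr6wDs7OwA7e3tAO7u7gDv7+8A8PDwAPHx8QDy8vIA8/PzAPT09AD19fUA9vb2APf39wD4+PgA+fn5APr6+gD7+/sA/Pz8AP39/QD+/v4A////AFRcUEhEQDQ8SFRUWFhsfISIpLS4uLy8wGBoWEw4MCw0SGRcVFxocHSEpLS8uLjAyFBgWEAsLCwsMERIUGh0eHiAqLjAvMTU2EhQSDgsLCwsLDA0RGSAlIyQtMTIyNTc2ExESEQwLCwsLCwwPFB4oKSsvMzQ1Njg2EA4PEQ4LCwsLCw0RFBwpLjIzNTc4NjY0DgwMDQ0MCwsLCw8WGB0pMTU0Njg6NzQyCgcICwsLDAwLDBAXGR0kLjExNjo6NzIvAwIGCQoMEA8LCxAXFxgeJiotMjM0MzEuAQIGCAoOFBMODhMXFhcbIiUlKCsuLS0sAwMGCQwRGBgUEhYWFhcaHyIhIycrKisrBwcIDRAWICAbFRYWFhkcHyAgISMmJyksCQsLDxIVHiMgGhoZGhwfHx8fHx8hIicqCw8QFBcYHyYlJCYkJSQiIR8fHx8fICYnERQWGh0eJSorKywtLConJCAfHx8fICYnEhMWGR8jJyorLC0sLCopJyEfHx8fHyMkDRATGiEoKyssKignJiUlJCEfHx8fHx8gDA8TGSEnKSwrJyQhHx8hISAfHx8fHx8gDA4SFh4lKCwsKCQgHx8fHx8fHx8fHx8hDA8SFyAkJywsKicjIiEgHx8fHx8fHx8lCw0RGyMkKSsrKygkJCMhHx8hIh8fICMmCwwQGSMjKSooKCUjIyEfHyAlKCQhIiMkDhARFB4gJyYiIiIiIR8fHyEnLCokIyQoEBEUFBYaISEgICAgHx8fHyIpLy8pKCksA=="/>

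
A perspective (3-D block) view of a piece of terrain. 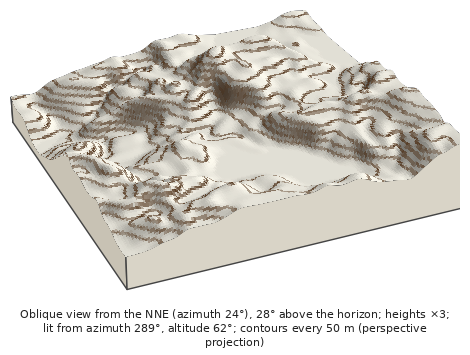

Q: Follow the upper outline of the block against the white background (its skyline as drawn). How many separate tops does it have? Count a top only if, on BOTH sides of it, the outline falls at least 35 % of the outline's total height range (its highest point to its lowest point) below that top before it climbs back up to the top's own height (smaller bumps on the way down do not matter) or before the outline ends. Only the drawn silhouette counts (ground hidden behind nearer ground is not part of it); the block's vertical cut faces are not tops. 1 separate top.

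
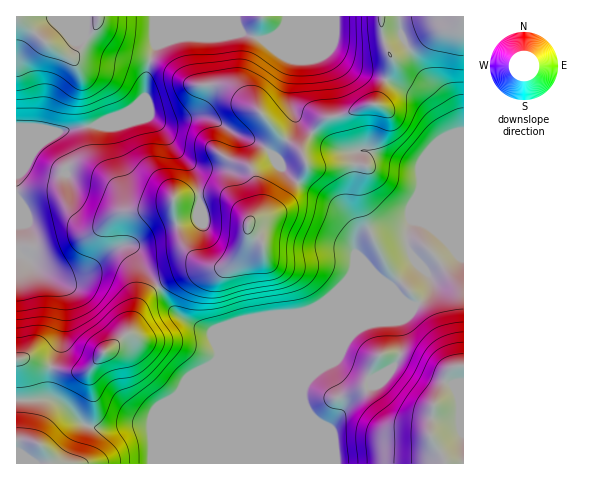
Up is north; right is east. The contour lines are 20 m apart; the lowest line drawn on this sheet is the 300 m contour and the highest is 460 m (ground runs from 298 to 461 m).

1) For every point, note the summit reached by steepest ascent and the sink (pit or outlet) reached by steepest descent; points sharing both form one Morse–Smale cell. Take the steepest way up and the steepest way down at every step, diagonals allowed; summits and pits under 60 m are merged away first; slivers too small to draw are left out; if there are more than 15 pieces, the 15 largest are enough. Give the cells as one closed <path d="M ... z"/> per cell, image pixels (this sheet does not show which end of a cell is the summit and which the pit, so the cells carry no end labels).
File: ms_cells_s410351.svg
<path d="M463 16l-309 0 1 33-7 18-2 29-14 13-31 15-38 8-18-3-29 1 0 121 20 17 13 7 11 3 14 0 13-5 25-23 11-4 6 0 6 6 36 56 15 12 24 12 36-13 26-4 33-3 21-8 92 0 10-10 4-10-2-7-6-7 7-2 23-18 10-4z"/><path d="M129 246l-6 0-11 4-25 23-13 5-14 0-11-3-33-23 1 212 290 0 1-48-5-17 0-9 3-8 37-33 12-18 16-9 41-17-86-1-21 8-33 3-26 4-36 13-24-12-15-12-36-56z"/><path d="M463 247l-9 3-28 21 6 13-4 10-10 10-47 18-16 9-12 18-37 33-3 8 0 9 5 17 0 48 156-1z"/><path d="M153 16l-136 0-1 113 47 3 38-8 31-15 14-13 2-29 7-18z"/>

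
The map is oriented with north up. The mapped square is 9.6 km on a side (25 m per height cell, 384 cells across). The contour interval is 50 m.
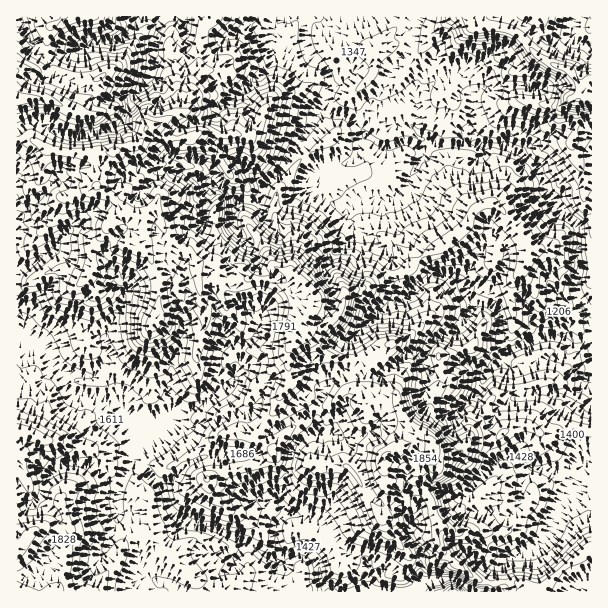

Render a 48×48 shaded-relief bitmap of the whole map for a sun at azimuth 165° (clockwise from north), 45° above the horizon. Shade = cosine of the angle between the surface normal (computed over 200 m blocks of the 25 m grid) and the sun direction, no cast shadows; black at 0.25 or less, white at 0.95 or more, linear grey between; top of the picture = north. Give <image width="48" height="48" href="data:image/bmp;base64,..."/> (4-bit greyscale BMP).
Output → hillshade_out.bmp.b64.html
<image width="48" height="48" href="data:image/bmp;base64,Qk32BAAAAAAAAHYAAAAoAAAAMAAAADAAAAABAAQAAAAAAIAEAAATCwAAEwsAABAAAAAAAAAAAAAAABEREQAiIiIAMzMzAERERABVVVUAZmZmAHd3dwCIiIgAmZmZAKqqqgC7u7sAzMzMAN3d3QDu7u4A////AJmZmHq6qqu6l5qoipvu7e/9uK/XUxB8uaqZqYnLqruqqImXeZvN3c3+7s6oUhE5y9upupi7u7qZqoeId4yrzMze79eahUQSnMy5q7mLupmqmZiqy7urzd29zZvd3KhiJou6q6p5qpd4mszLvcurze67zN3M3cuWIVWKmZmImoiaze28maqqq93amoeJqsuoZGRqmZmZmovN7su7qru6mqzctUaJqby5iJp5qqqaqZzN26u7vNy6qrzdpoiaupu6mbt2iqqpmbmsy83dzO7buczOveuJqom6mbmVV5uoislnm97vy97smszN7+23moiqqbrKiau5iaqEWKvf2au6iLzL7c7aiau7qqzty7qqmHiJqqq912d2hVvJuYzNy7zcu6u6qZmaqYd4rMyo3Hd4hjaqYzer3cvMy3dmeImaqpiHeJmqvLqquneFESN4i7qZqURneJmqu6mYd4iczMzLvLmBJWJIVnd3ZWeIiJqqvLu5Zoqb3MvMqrpkeqU4dlVmZniJqqu7vMvdp1iozcqKmIh4i8tUZneIh4mJq7vLzMvOy4aYrMuYmGWKeaujNWeZmJmau7q8zcu8zMmKu83Jmqdoioi4VnZnmZmavMus7+qsyrqZveyWWMyoeIvcl2d3eZmqq7uq7/2M2rqHre2WIlqrk0jMvIZoiaq6qruXr/2r3cuFe83sYABLyWOLztuqqru8vNyVW83M3sunabvdtgAWzcdZzM7cy8u93e62R63Mzcy5eKuNzaUzeqloy83LrN273d3YV5zMy93bmZdZzcuEVnqqzNy7nKzJnMvbiau6y8zLqWFBWKzbVYu8rOvNuXaZeLzduru6updodiIQA2nNu8y8qt3d2blnd6zdyrupiEEyESQQM1eL7/27uL3cur24eKy8yrqGZRIwAUZTRXdnve7Kqqu6qovth5ypqqlkcichI1Z3d4d3Z73bu5doqpnOyGq6q6mGhWcmM0V4iHd3ZnrMundUu6qt7JiZipmHeFJHQkaJmYh3d3i8uHdnu8qazdqHWJl2J5dnhmiqqqmIiHd5mIeKu7yni8uIdFVWSuummZqqqqqYiHVEaJi7qqrKiJqplUV6vbvpi6qqqquoiHZVZ3m6urvNuqvcyYrN6679mruqmpm4eIhmZnuqyru6hmes3c3v7e/syazLmIiad3eHaKu7y6l2ZBAFvezeze3Myom7maqbqqm7vMupu6iKzcggasuGWJi7u5d5q7u7vMzM7dzLvO3d3e3CE3umMjSsu6h5u6u7u7uqzd3O/+7bmJqVASaZpBJKu8qby6u6q7upm7qb/4h2Z6qaADRYqnMFmsuqvLu7qqupiIhUjHZWd4zMkkRXrMoyaJu5m7u7qaq6q7zIdYeHUzartlVYqruFeIm7qru7u7u7q93KU1WYZBAXmHd4d4iYiZqqqrury93bqquDJGm8uoUjiXd5hmiZmaqZmauqy8//27dmaVq97/62aVV5u4mqmqmZiImprK3/7au6mkmt///KWURo3sq6mpmZiHmperzN2a3Lqg=="/>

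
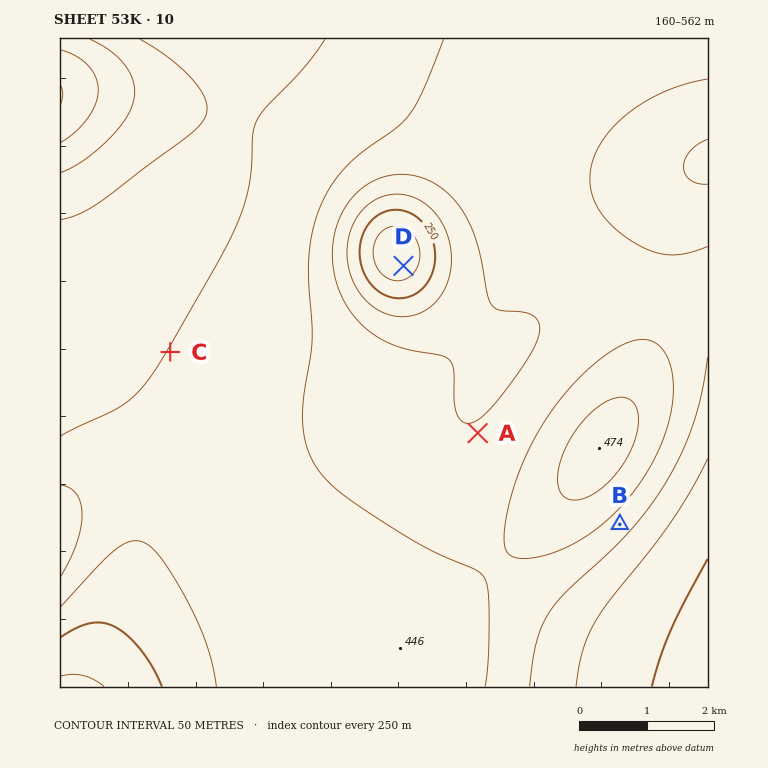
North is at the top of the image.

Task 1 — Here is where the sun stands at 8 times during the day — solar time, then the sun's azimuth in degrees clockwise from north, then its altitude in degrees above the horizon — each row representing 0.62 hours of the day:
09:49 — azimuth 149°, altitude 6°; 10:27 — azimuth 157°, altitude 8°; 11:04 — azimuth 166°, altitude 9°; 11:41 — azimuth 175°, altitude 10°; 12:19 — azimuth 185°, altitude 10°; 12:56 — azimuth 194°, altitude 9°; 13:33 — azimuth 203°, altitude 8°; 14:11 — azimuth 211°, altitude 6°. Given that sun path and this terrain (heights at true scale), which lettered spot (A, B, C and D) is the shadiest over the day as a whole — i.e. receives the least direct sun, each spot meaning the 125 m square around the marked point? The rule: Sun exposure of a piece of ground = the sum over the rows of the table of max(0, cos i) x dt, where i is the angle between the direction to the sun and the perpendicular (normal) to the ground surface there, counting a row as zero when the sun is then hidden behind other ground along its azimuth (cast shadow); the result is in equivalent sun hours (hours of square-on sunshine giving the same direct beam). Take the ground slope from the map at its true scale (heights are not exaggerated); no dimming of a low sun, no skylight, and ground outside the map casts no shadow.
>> D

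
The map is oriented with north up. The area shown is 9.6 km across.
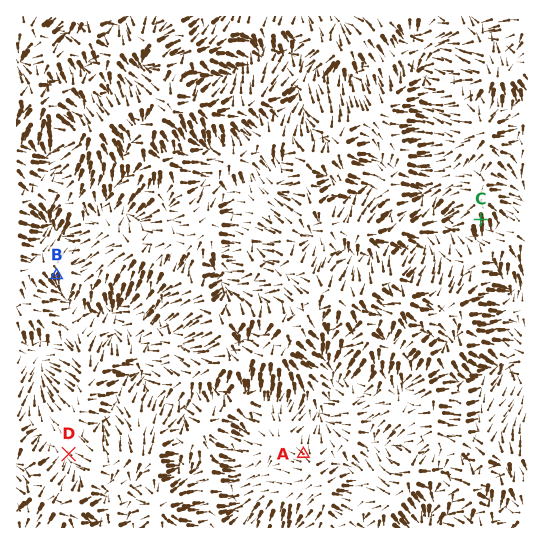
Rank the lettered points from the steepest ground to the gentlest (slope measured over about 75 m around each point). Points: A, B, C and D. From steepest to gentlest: C B A D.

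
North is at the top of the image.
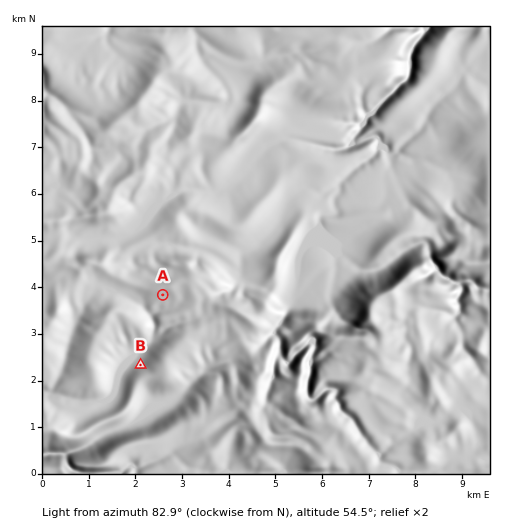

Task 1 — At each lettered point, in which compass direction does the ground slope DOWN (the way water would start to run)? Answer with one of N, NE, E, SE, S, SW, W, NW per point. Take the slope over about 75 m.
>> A S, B NW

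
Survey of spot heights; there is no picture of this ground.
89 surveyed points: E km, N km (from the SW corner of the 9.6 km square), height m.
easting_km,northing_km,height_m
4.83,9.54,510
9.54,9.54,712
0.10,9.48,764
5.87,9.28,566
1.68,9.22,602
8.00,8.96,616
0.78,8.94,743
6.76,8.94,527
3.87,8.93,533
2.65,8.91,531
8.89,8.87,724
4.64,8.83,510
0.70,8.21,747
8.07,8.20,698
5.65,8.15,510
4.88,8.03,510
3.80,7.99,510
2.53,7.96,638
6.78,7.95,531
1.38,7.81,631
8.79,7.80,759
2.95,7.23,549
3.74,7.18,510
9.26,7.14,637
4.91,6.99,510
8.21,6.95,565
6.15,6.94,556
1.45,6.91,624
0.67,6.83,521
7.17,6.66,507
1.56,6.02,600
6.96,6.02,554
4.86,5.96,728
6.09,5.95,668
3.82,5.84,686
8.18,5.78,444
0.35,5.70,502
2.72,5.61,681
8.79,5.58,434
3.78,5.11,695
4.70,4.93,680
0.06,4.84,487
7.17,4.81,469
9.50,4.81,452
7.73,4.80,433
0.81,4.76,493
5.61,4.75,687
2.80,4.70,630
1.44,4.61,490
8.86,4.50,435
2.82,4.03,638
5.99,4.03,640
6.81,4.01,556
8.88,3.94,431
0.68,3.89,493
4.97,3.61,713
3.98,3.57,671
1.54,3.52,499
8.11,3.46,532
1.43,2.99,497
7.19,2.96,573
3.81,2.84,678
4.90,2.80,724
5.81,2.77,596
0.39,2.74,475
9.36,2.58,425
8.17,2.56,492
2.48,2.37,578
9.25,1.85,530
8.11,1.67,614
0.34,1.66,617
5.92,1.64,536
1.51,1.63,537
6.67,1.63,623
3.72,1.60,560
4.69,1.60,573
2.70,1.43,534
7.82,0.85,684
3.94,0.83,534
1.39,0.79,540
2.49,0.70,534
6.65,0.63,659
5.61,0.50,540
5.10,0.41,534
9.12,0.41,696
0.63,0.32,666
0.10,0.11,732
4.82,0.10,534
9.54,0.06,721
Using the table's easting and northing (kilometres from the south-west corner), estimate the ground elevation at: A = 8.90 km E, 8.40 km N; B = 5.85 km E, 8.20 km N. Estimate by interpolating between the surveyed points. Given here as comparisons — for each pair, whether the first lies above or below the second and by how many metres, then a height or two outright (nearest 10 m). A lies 240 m above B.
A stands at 750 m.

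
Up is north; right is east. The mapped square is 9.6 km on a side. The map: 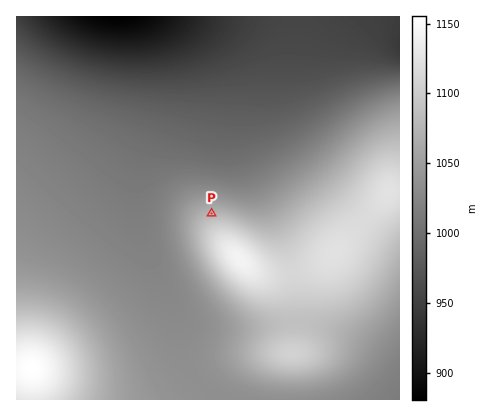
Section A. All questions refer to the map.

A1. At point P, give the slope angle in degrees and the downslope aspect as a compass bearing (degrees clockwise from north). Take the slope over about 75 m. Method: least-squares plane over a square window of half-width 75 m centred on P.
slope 5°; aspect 351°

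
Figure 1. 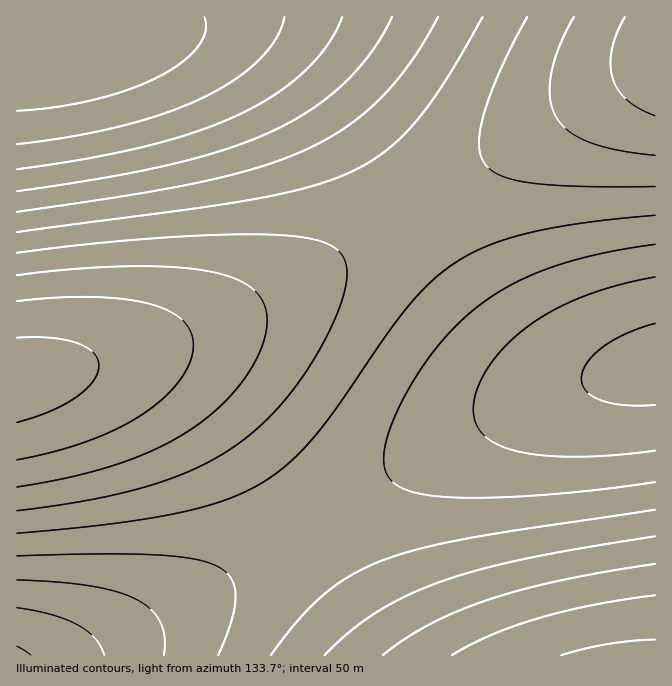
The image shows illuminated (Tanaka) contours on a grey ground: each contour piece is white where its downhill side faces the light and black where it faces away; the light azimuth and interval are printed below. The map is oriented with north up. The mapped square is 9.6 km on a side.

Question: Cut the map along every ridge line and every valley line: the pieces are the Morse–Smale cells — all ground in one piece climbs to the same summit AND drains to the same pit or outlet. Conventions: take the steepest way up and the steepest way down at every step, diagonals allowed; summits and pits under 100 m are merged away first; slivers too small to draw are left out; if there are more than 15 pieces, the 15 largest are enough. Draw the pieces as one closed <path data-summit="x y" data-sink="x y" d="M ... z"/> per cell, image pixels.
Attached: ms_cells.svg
<path data-summit="68 50" data-sink="17 380" d="M98 16l-82 1 1 362 58-11 65-17 50-17 37-15 87-45 51-31 49-35-76-108-40-42-21-17-19-10-14-5-47-2-107 22 8-11z"/><path data-summit="655 365" data-sink="642 655" d="M655 364l-76 20-35 12-59 25-73 40-104 67 45 70 42 58 261-1z"/><path data-summit="655 365" data-sink="17 380" d="M414 209l-76 50-86 49-85 35-69 19 7 1 17-4 27 2 16 5 24 13 39 38 15 18 64 93 105-67 56-32 76-33 57-18-34 0-12-4-13-6-22-17-37-43z"/><path data-summit="17 655" data-sink="17 380" d="M135 359l-40 4-75 15-4 2 1 276 70 0 17-7 96-51 108-70-65-93-15-18-31-31-32-20z"/><path data-summit="655 365" data-sink="655 50" d="M655 66l-95 48-62 39-84 57 59 85 35 43 29 26 23 12 40 2 54-12 2-3z"/><path data-summit="68 50" data-sink="655 50" d="M655 16l-555 0-2 19-5 8 7 1 17-5 80-15 38 0 33 12 30 22 31 32 30 38 56 81 83-56 62-39 94-46 2-3z"/><path data-summit="17 655" data-sink="642 655" d="M307 529l-127 80-76 40-16 6 306 1z"/>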